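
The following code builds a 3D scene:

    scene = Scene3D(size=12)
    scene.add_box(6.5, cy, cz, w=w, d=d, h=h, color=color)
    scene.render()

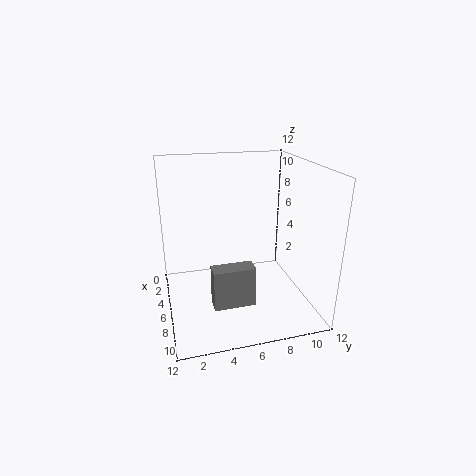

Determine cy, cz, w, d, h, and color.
cy = 3.5; cz = 0.5; w = 1.5; d = 3.5; h = 3.5; color = 'gray'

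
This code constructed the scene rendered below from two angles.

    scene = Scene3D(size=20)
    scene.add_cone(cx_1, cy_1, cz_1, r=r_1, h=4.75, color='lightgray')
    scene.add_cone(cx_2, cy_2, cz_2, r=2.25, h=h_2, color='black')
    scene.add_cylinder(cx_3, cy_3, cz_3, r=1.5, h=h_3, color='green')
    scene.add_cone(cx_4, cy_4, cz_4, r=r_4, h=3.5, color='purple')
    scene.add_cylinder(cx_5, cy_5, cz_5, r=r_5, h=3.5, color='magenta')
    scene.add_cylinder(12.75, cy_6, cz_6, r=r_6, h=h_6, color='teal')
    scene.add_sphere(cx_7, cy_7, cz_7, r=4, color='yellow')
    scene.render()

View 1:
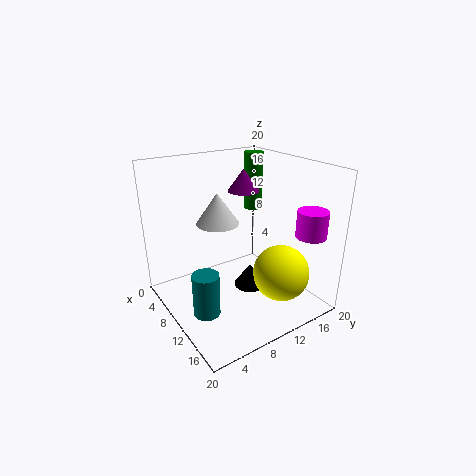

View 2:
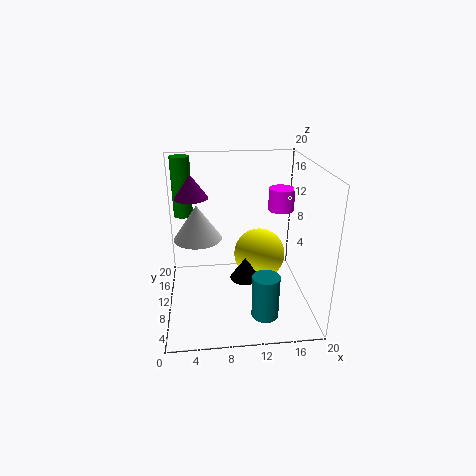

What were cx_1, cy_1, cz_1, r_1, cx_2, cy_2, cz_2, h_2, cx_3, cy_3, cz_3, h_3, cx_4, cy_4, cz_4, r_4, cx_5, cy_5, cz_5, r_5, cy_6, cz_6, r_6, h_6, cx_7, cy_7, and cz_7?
cx_1 = 4.5, cy_1 = 10, cz_1 = 10.25, r_1 = 3.25, cx_2 = 11.25, cy_2 = 11.25, cz_2 = 2.75, h_2 = 3.25, cx_3 = 2.25, cy_3 = 18.25, cz_3 = 10.5, h_3 = 9.25, cx_4 = 3.75, cy_4 = 15.25, cz_4 = 14.25, r_4 = 2.5, cx_5 = 17.5, cy_5 = 16.25, cz_5 = 11.5, r_5 = 2, cy_6 = 3.25, cz_6 = 2, r_6 = 1.75, h_6 = 5.75, cx_7 = 14, cy_7 = 14.75, cz_7 = 4.75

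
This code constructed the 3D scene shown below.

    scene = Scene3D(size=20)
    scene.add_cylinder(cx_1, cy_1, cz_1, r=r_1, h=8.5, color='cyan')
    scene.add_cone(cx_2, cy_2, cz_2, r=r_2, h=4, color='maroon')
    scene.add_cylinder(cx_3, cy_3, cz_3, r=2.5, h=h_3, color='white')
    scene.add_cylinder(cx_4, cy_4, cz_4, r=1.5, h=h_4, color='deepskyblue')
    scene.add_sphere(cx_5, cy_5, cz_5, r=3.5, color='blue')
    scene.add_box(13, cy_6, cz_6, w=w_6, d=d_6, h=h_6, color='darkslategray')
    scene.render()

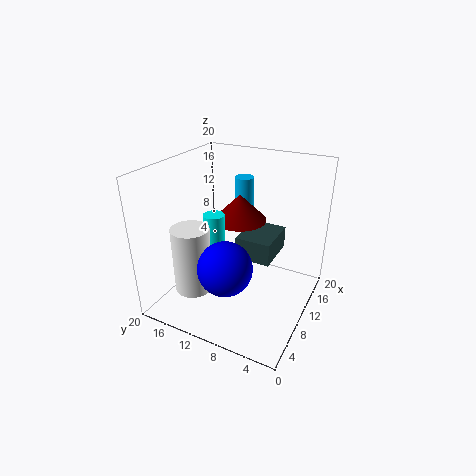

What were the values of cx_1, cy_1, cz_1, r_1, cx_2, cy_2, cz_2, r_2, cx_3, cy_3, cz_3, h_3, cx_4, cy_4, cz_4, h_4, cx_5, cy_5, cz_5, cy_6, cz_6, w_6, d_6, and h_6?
cx_1 = 9.5
cy_1 = 13.5
cz_1 = 4.5
r_1 = 1.5
cx_2 = 14.5
cy_2 = 12
cz_2 = 10.5
r_2 = 4
cx_3 = 4.5
cy_3 = 14
cz_3 = 4
h_3 = 9
cx_4 = 18
cy_4 = 13
cz_4 = 9
h_4 = 7
cx_5 = 4.5
cy_5 = 9
cz_5 = 8.5
cy_6 = 6.5
cz_6 = 4.5
w_6 = 7
d_6 = 5.5
h_6 = 3.5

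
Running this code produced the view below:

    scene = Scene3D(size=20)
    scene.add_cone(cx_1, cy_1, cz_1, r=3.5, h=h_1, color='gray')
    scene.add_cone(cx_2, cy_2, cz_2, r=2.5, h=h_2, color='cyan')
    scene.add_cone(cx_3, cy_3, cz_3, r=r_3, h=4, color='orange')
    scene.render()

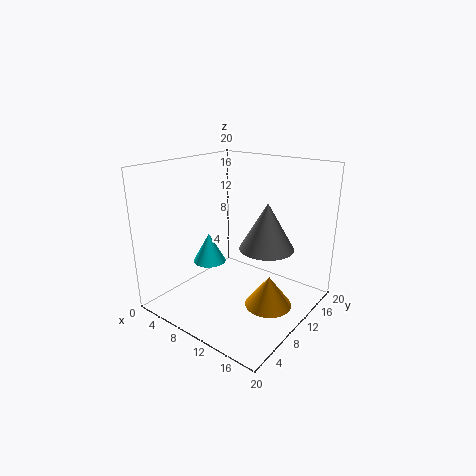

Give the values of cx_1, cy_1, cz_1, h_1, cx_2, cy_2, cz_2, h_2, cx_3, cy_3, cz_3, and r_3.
cx_1 = 15, cy_1 = 9.5, cz_1 = 10, h_1 = 6, cx_2 = 4, cy_2 = 10.5, cz_2 = 4.5, h_2 = 4.5, cx_3 = 16.5, cy_3 = 8, cz_3 = 3, r_3 = 3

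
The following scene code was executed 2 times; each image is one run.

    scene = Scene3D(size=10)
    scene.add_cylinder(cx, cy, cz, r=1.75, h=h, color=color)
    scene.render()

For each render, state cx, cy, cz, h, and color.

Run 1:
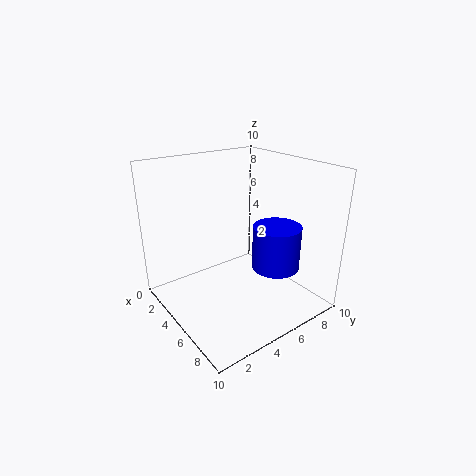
cx = 6; cy = 7.75; cz = 2.25; h = 3.25; color = 'blue'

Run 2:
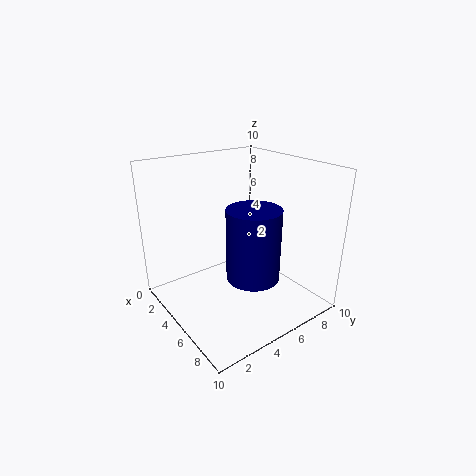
cx = 7; cy = 4.75; cz = 3; h = 4.75; color = 'navy'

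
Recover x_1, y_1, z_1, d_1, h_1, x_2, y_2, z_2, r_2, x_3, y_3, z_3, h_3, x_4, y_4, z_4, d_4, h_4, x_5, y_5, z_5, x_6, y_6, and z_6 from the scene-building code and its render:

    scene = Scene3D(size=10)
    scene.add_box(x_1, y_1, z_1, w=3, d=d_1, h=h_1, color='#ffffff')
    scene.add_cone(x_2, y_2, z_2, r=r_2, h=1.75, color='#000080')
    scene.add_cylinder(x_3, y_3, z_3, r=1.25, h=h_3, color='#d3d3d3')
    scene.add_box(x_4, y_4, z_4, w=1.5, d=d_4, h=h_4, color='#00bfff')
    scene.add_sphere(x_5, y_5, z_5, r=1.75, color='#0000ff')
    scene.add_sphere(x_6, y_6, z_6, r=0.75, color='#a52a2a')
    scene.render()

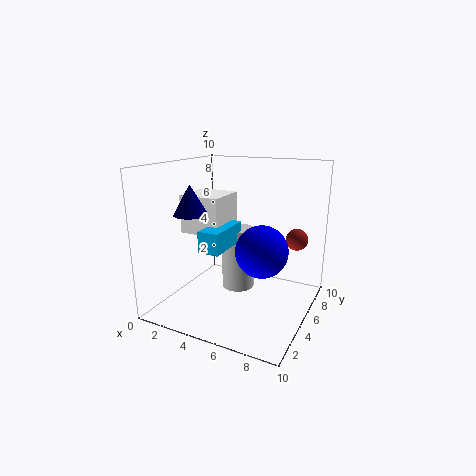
x_1 = 0.75, y_1 = 4.25, z_1 = 5, d_1 = 3, h_1 = 2.75, x_2 = 4, y_2 = 1, z_2 = 7.5, r_2 = 1, x_3 = 4, y_3 = 7, z_3 = 0.25, h_3 = 4.75, x_4 = 3, y_4 = 3, z_4 = 4.25, d_4 = 3.5, h_4 = 1.5, x_5 = 7, y_5 = 4.5, z_5 = 4.5, x_6 = 8.75, y_6 = 6.5, z_6 = 5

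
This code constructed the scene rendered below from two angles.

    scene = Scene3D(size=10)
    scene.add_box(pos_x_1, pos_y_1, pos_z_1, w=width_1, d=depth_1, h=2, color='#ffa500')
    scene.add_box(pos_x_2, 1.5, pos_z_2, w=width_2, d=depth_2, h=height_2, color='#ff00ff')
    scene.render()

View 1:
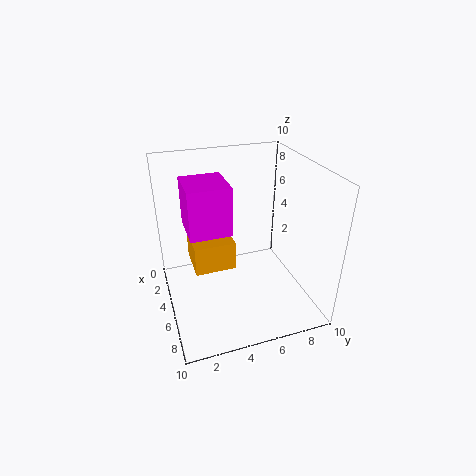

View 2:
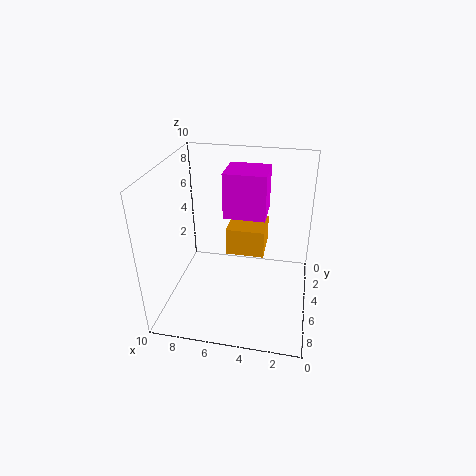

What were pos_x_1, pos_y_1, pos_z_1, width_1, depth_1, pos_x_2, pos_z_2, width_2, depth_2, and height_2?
pos_x_1 = 3.25; pos_y_1 = 1.75; pos_z_1 = 3.25; width_1 = 2.75; depth_1 = 2.75; pos_x_2 = 3.25; pos_z_2 = 6; width_2 = 3; depth_2 = 2.75; height_2 = 3.25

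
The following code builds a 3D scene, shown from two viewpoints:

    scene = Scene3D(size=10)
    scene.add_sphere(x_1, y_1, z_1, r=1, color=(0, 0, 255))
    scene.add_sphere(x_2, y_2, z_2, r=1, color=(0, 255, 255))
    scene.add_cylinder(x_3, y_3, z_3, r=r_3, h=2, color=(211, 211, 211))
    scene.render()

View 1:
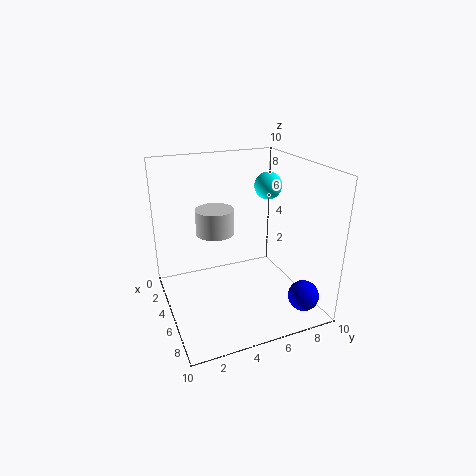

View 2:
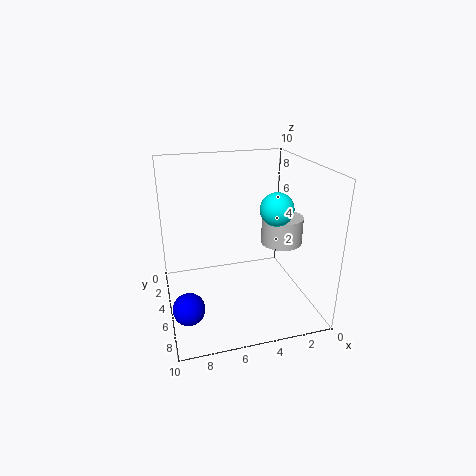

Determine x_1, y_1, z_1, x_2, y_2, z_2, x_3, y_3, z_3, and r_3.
x_1 = 9; y_1 = 8; z_1 = 2; x_2 = 3.5; y_2 = 8; z_2 = 8; x_3 = 1.5; y_3 = 4.5; z_3 = 4; r_3 = 1.5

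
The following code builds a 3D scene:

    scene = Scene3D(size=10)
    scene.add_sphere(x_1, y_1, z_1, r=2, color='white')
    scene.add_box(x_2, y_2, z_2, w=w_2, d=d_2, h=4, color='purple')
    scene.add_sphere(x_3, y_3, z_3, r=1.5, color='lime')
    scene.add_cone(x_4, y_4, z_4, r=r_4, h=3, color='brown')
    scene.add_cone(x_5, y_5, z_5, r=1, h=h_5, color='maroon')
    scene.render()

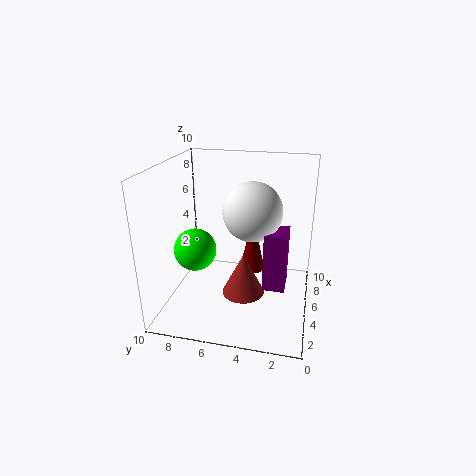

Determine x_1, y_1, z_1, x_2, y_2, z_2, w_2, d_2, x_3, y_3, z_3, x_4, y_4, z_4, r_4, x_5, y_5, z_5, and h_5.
x_1 = 5; y_1 = 4; z_1 = 7; x_2 = 3.5; y_2 = 1.5; z_2 = 2; w_2 = 2; d_2 = 1.5; x_3 = 4.5; y_3 = 8; z_3 = 4; x_4 = 4.5; y_4 = 4.5; z_4 = 1; r_4 = 1.5; x_5 = 8; y_5 = 4.5; z_5 = 1; h_5 = 4.5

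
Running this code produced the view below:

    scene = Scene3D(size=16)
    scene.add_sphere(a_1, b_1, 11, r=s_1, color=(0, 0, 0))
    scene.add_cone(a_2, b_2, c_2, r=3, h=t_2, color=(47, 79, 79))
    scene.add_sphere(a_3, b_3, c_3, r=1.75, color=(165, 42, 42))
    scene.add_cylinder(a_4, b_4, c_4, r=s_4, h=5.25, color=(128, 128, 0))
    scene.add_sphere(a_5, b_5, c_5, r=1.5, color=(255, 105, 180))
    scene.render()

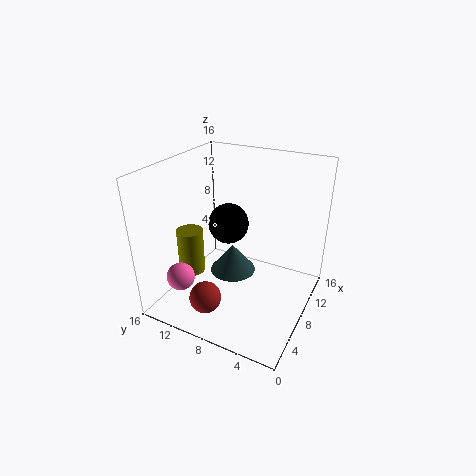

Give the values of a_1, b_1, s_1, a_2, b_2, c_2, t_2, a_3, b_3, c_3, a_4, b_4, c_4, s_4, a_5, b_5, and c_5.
a_1 = 5.5; b_1 = 7.75; s_1 = 2; a_2 = 12.25; b_2 = 11; c_2 = 0.25; t_2 = 3.75; a_3 = 3.5; b_3 = 9.75; c_3 = 2.25; a_4 = 6.25; b_4 = 13.25; c_4 = 3.25; s_4 = 1.5; a_5 = 2.75; b_5 = 12.25; c_5 = 4.75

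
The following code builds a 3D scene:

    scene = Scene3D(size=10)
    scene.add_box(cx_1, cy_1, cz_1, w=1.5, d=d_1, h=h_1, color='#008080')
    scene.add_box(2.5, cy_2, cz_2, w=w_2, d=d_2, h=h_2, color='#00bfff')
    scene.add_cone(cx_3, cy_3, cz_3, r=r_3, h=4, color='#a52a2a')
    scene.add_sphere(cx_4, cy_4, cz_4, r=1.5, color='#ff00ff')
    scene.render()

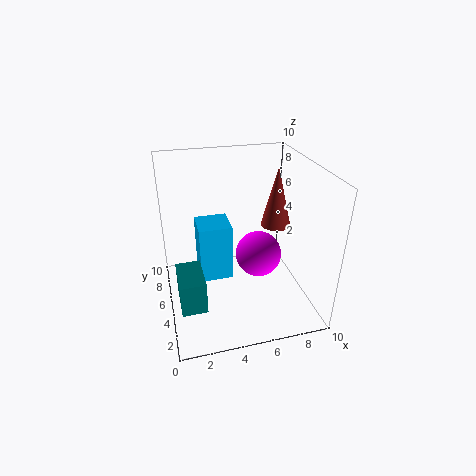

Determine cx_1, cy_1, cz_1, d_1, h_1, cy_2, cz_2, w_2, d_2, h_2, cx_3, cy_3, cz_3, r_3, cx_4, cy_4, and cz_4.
cx_1 = 0.5; cy_1 = 0.5; cz_1 = 3; d_1 = 2.5; h_1 = 2; cy_2 = 6.5; cz_2 = 0.5; w_2 = 2.5; d_2 = 2.5; h_2 = 4.5; cx_3 = 7.5; cy_3 = 4.5; cz_3 = 6; r_3 = 1; cx_4 = 6; cy_4 = 3.5; cz_4 = 4.5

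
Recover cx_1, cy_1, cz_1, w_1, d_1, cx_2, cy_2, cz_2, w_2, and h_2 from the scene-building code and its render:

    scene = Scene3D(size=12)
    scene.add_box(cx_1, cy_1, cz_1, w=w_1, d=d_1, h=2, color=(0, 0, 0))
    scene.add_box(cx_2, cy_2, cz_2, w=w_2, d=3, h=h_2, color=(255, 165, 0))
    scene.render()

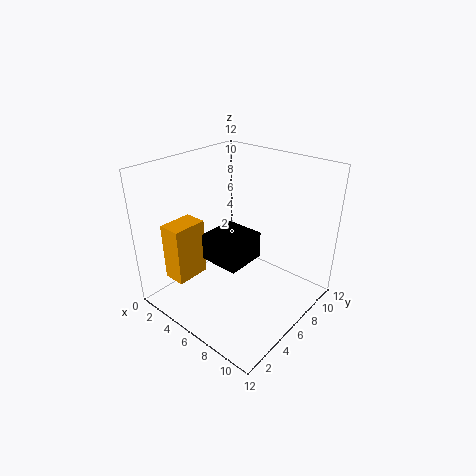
cx_1 = 6, cy_1 = 2, cz_1 = 6, w_1 = 3, d_1 = 3, cx_2 = 1, cy_2 = 2, cz_2 = 2, w_2 = 2, h_2 = 5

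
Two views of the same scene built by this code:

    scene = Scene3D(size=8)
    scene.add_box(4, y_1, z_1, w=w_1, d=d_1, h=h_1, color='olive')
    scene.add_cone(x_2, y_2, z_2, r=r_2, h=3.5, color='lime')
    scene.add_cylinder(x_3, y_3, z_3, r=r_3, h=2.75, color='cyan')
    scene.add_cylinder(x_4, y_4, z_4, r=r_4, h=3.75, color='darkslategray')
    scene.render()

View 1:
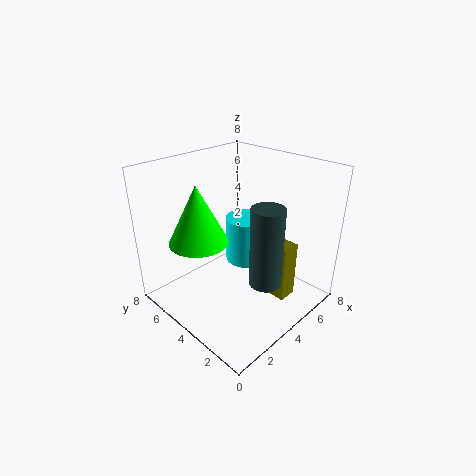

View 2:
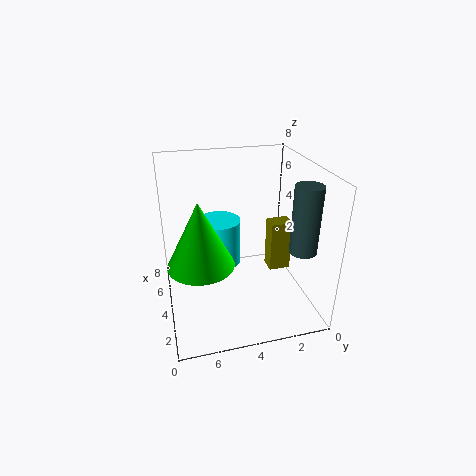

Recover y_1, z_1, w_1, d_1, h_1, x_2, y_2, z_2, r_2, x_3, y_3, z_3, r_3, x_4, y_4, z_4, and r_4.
y_1 = 0.75, z_1 = 1.5, w_1 = 1, d_1 = 1.25, h_1 = 3, x_2 = 3, y_2 = 6.25, z_2 = 3.25, r_2 = 1.75, x_3 = 5.5, y_3 = 4.75, z_3 = 1.75, r_3 = 1.25, x_4 = 2.5, y_4 = 0.75, z_4 = 3.5, r_4 = 0.75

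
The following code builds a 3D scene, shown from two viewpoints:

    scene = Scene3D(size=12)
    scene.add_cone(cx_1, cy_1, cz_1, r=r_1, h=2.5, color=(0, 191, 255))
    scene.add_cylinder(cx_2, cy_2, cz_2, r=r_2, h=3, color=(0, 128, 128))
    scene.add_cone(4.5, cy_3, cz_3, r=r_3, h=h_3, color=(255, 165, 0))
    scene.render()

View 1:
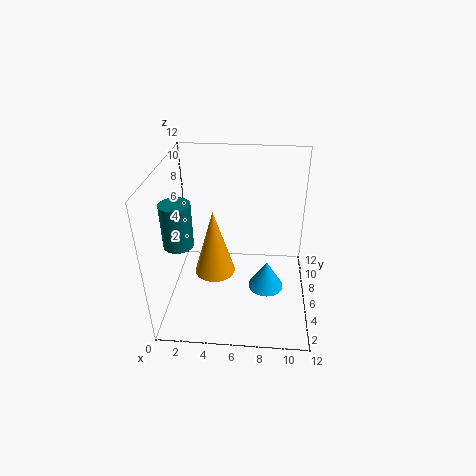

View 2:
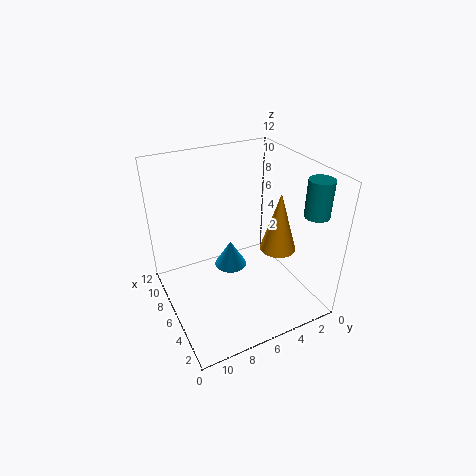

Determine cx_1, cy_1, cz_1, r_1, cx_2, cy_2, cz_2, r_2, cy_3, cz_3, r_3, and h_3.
cx_1 = 8.5; cy_1 = 5.5; cz_1 = 1.5; r_1 = 1.5; cx_2 = 2.5; cy_2 = 1; cz_2 = 8.5; r_2 = 1; cy_3 = 3; cz_3 = 5; r_3 = 1.5; h_3 = 5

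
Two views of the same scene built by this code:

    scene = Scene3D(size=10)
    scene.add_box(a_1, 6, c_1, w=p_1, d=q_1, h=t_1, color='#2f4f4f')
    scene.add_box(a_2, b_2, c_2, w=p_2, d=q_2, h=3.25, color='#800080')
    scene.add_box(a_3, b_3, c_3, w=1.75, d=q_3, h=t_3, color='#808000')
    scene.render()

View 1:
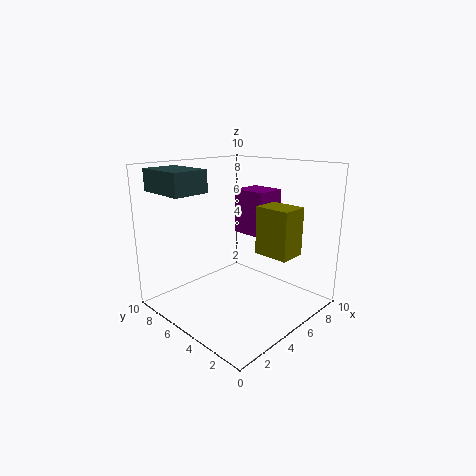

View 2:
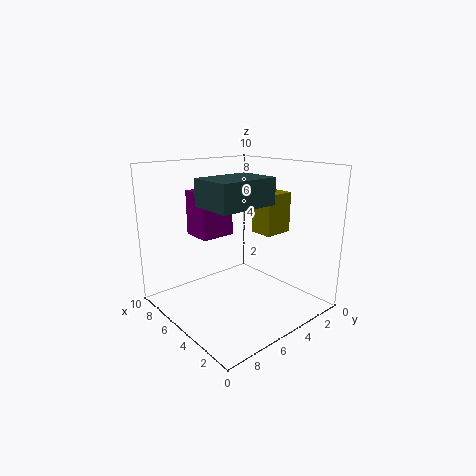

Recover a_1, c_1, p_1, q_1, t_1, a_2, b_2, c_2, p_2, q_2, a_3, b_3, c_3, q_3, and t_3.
a_1 = 0.75
c_1 = 8.25
p_1 = 2.5
q_1 = 3.5
t_1 = 1.5
a_2 = 6.5
b_2 = 4.25
c_2 = 4.75
p_2 = 2.25
q_2 = 2.5
a_3 = 4.25
b_3 = 0.5
c_3 = 4.75
q_3 = 2.25
t_3 = 3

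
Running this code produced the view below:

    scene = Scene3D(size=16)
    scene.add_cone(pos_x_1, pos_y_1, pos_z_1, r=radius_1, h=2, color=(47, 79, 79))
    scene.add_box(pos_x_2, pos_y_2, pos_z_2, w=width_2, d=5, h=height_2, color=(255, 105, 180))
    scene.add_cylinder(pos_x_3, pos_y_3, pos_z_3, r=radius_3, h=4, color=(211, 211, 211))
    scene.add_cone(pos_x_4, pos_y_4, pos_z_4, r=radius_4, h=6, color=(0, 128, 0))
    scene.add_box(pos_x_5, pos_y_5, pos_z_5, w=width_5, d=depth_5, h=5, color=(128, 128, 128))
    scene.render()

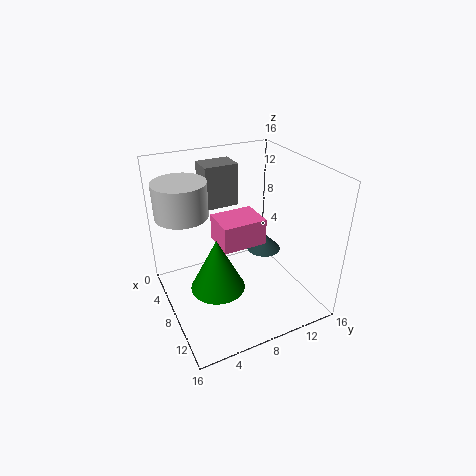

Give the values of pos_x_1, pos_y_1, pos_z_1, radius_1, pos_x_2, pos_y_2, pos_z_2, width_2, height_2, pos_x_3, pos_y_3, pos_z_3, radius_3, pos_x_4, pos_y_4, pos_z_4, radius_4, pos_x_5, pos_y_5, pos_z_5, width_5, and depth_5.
pos_x_1 = 7; pos_y_1 = 12; pos_z_1 = 5; radius_1 = 2; pos_x_2 = 5; pos_y_2 = 6; pos_z_2 = 7; width_2 = 4; height_2 = 3; pos_x_3 = 4; pos_y_3 = 3; pos_z_3 = 10; radius_3 = 3; pos_x_4 = 9; pos_y_4 = 5; pos_z_4 = 3; radius_4 = 3; pos_x_5 = 1; pos_y_5 = 6; pos_z_5 = 10; width_5 = 3; depth_5 = 4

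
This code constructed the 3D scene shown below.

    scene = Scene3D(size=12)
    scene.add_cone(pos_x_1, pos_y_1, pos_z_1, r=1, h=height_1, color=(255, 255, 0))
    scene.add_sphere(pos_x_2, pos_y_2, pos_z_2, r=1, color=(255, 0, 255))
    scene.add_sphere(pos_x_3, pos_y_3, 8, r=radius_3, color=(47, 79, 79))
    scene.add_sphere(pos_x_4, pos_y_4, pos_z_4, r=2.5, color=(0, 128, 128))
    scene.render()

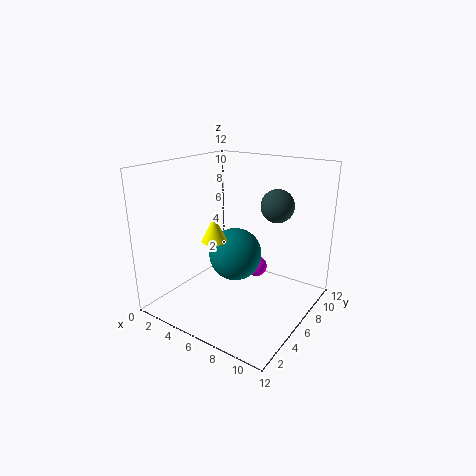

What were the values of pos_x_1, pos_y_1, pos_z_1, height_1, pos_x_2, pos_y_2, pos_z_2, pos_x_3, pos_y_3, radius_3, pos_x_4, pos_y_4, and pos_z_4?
pos_x_1 = 5.5, pos_y_1 = 3.5, pos_z_1 = 6.5, height_1 = 2, pos_x_2 = 5.5, pos_y_2 = 10, pos_z_2 = 1.5, pos_x_3 = 7.5, pos_y_3 = 10, radius_3 = 1.5, pos_x_4 = 4, pos_y_4 = 8.5, pos_z_4 = 3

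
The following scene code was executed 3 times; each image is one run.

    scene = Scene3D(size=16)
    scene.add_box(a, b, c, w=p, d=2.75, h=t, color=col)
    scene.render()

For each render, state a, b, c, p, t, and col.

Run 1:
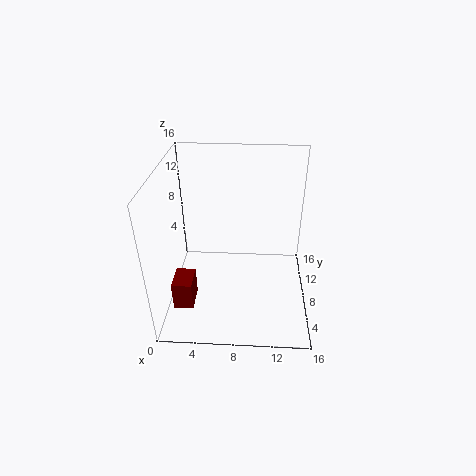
a = 1.75
b = 1.75
c = 3.25
p = 2
t = 3
col = 'maroon'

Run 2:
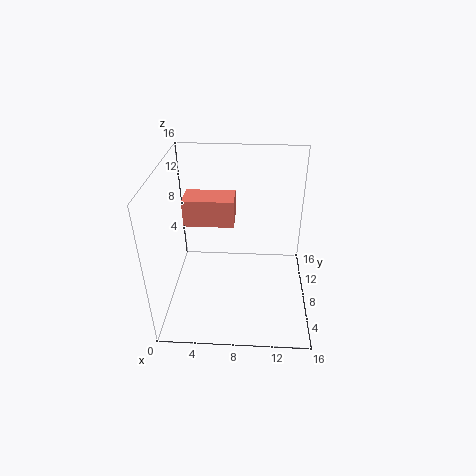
a = 2.75
b = 5.25
c = 11
p = 5
t = 2.75
col = 'salmon'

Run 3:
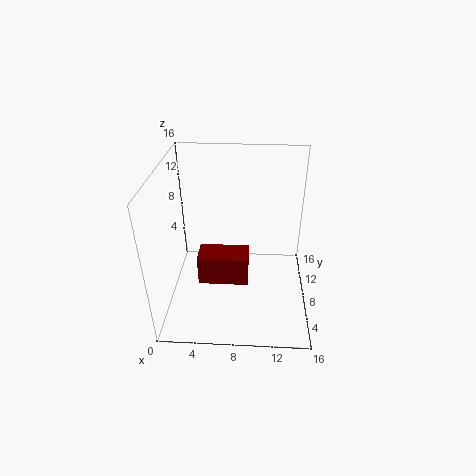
a = 4
b = 4.25
c = 4.5
p = 5.25
t = 3.25
col = 'maroon'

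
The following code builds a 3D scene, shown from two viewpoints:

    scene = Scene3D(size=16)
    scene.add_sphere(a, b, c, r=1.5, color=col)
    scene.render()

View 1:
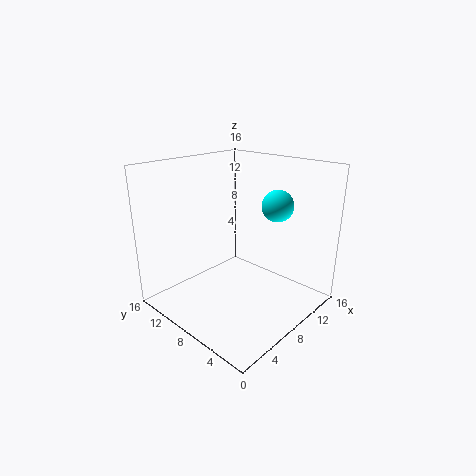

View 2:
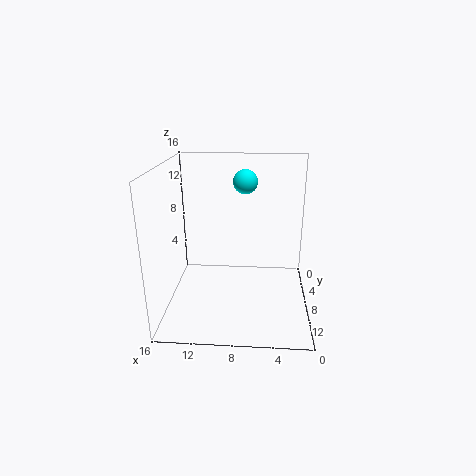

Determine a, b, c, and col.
a = 7.5, b = 2.5, c = 13, col = 'cyan'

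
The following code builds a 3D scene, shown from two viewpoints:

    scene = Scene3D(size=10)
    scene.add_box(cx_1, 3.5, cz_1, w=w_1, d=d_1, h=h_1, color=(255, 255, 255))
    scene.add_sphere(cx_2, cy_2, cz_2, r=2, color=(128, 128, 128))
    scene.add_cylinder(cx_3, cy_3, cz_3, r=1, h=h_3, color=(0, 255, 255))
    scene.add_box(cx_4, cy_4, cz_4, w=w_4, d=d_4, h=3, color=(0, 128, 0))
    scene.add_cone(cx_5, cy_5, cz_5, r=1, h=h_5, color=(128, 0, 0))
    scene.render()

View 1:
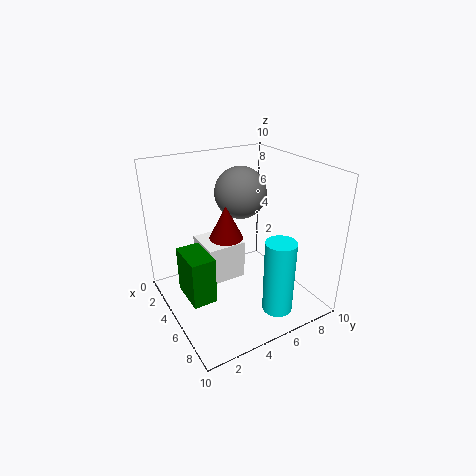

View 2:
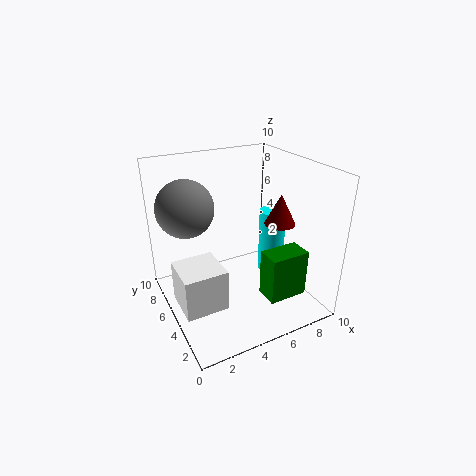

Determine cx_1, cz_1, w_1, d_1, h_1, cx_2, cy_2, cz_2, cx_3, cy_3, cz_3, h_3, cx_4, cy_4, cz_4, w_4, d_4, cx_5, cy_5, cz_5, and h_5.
cx_1 = 0.5
cz_1 = 0.5
w_1 = 3
d_1 = 3
h_1 = 3
cx_2 = 2
cy_2 = 7
cz_2 = 7
cx_3 = 8.5
cy_3 = 6
cz_3 = 1
h_3 = 5
cx_4 = 5
cy_4 = 0.5
cz_4 = 2.5
w_4 = 2.5
d_4 = 1.5
cx_5 = 7
cy_5 = 3
cz_5 = 6.5
h_5 = 2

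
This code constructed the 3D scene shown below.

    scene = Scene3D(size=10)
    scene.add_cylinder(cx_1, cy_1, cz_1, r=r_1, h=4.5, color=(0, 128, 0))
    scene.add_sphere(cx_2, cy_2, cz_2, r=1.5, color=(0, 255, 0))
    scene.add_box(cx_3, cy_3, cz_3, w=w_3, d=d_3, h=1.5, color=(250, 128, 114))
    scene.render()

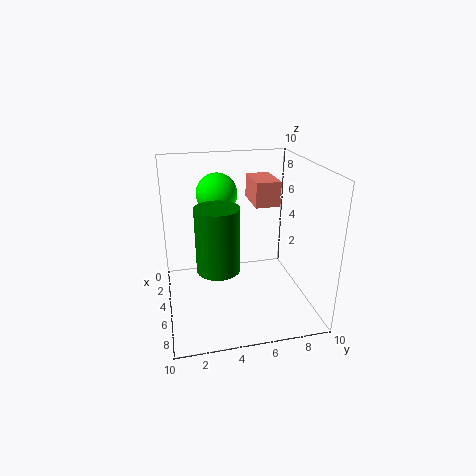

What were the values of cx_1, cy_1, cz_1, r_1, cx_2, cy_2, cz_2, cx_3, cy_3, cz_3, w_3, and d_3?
cx_1 = 5.5, cy_1 = 3.5, cz_1 = 3, r_1 = 1.5, cx_2 = 2.5, cy_2 = 4, cz_2 = 7.5, cx_3 = 5, cy_3 = 5.5, cz_3 = 8, w_3 = 2.5, d_3 = 1.5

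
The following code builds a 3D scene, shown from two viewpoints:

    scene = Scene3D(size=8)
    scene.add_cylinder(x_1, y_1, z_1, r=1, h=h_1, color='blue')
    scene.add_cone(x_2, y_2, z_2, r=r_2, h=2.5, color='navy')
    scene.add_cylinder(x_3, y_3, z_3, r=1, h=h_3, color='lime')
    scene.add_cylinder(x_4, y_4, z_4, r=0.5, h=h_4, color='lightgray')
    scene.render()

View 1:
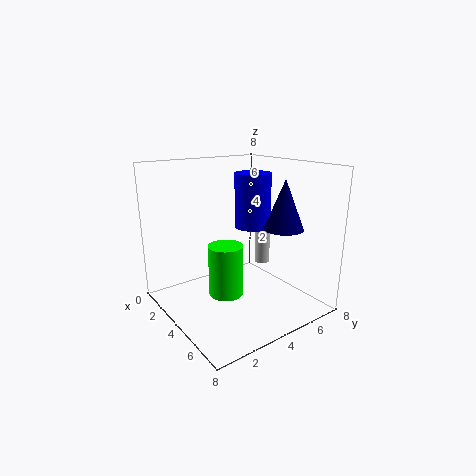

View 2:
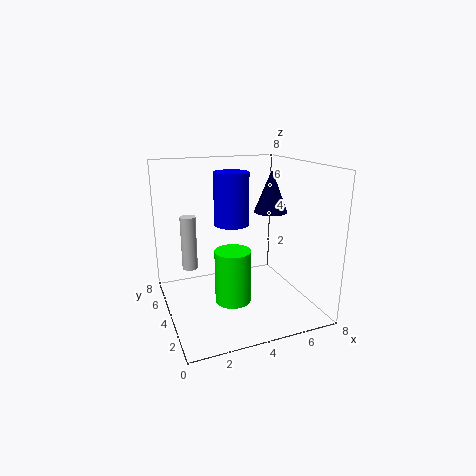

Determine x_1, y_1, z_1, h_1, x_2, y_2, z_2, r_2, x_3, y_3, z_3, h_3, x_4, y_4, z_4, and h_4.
x_1 = 4; y_1 = 5; z_1 = 4.5; h_1 = 3; x_2 = 6.5; y_2 = 5; z_2 = 5; r_2 = 1; x_3 = 3.5; y_3 = 3.5; z_3 = 0.5; h_3 = 3; x_4 = 2; y_4 = 7.5; z_4 = 1; h_4 = 3.5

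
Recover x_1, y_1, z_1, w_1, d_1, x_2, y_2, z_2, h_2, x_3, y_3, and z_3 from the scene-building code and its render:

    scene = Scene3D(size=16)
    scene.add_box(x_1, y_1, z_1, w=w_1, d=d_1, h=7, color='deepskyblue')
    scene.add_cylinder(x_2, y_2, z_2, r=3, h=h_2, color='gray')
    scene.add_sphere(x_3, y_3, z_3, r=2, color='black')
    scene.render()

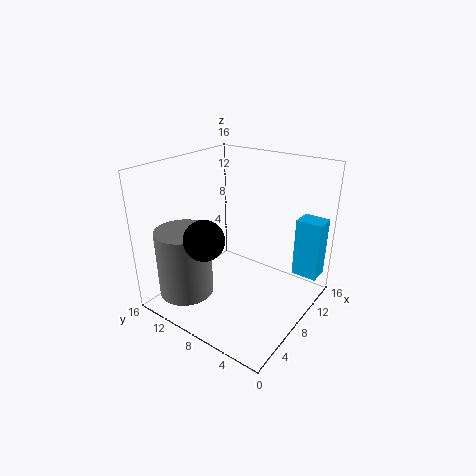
x_1 = 13; y_1 = 0.5; z_1 = 2.5; w_1 = 2.5; d_1 = 3; x_2 = 3.5; y_2 = 12; z_2 = 2; h_2 = 7.5; x_3 = 2.5; y_3 = 8; z_3 = 10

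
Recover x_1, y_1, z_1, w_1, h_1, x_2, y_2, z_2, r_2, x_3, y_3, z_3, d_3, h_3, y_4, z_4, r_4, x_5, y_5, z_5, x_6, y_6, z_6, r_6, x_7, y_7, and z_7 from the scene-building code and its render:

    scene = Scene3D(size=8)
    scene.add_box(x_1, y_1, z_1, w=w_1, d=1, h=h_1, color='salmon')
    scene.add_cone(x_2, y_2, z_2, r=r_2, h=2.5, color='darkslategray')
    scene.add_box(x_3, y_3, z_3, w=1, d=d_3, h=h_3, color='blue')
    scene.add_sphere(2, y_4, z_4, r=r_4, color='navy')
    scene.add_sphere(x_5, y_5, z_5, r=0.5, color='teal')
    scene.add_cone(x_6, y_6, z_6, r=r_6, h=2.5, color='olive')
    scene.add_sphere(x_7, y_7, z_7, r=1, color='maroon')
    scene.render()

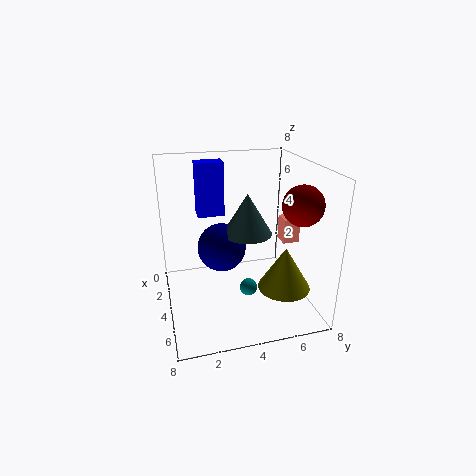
x_1 = 2.5; y_1 = 7; z_1 = 3; w_1 = 1; h_1 = 1.5; x_2 = 2.5; y_2 = 5; z_2 = 3.5; r_2 = 1.5; x_3 = 2; y_3 = 2; z_3 = 5; d_3 = 1.5; h_3 = 3; y_4 = 3.5; z_4 = 2.5; r_4 = 1.5; x_5 = 4.5; y_5 = 4.5; z_5 = 1; x_6 = 5; y_6 = 6.5; z_6 = 1; r_6 = 1.5; x_7 = 6.5; y_7 = 6.5; z_7 = 6.5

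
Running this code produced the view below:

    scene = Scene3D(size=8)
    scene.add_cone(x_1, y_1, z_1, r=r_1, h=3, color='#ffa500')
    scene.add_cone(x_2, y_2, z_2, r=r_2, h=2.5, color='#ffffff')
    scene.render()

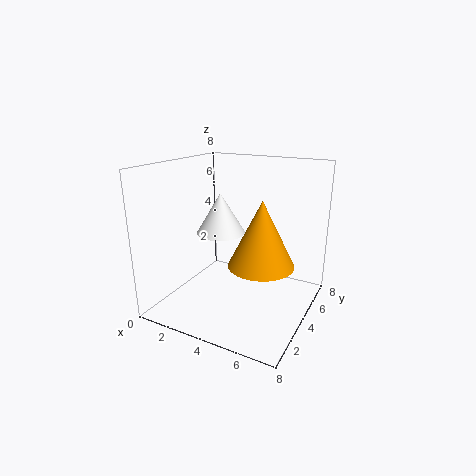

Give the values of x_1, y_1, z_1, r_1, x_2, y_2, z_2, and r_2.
x_1 = 6.5
y_1 = 1.5
z_1 = 4
r_1 = 1.5
x_2 = 2
y_2 = 5.5
z_2 = 3.5
r_2 = 1.5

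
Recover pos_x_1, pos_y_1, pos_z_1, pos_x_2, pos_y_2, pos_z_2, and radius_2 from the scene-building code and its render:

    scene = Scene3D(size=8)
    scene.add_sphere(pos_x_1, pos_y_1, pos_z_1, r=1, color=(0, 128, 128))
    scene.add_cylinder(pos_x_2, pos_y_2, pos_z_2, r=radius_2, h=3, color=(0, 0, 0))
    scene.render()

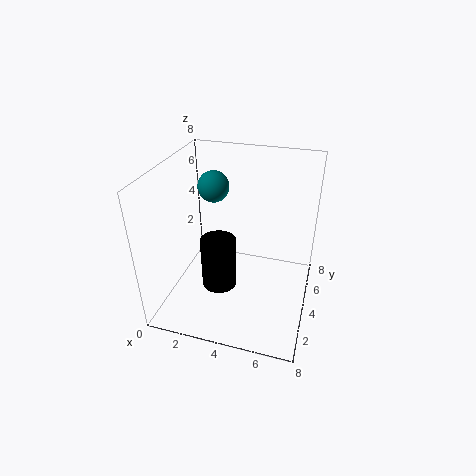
pos_x_1 = 1.5, pos_y_1 = 7, pos_z_1 = 5.5, pos_x_2 = 3, pos_y_2 = 3.5, pos_z_2 = 1, radius_2 = 1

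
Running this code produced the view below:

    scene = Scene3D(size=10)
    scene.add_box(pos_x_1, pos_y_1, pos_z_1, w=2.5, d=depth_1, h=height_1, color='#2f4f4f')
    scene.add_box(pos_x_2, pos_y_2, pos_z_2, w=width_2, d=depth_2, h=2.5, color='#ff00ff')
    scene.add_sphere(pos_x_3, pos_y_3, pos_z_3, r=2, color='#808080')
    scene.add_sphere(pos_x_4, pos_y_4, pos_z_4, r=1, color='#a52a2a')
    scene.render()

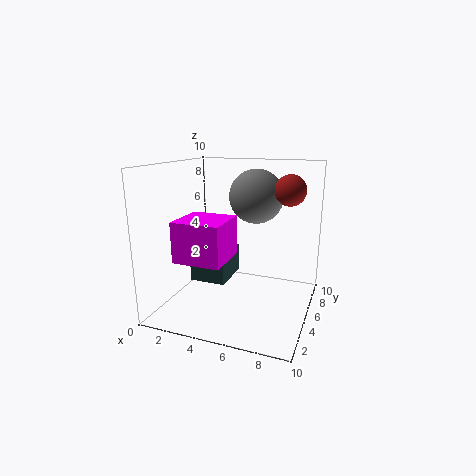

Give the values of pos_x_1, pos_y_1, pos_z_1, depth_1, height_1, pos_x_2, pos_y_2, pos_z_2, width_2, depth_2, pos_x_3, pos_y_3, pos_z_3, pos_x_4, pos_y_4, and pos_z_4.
pos_x_1 = 2, pos_y_1 = 3.5, pos_z_1 = 2, depth_1 = 3, height_1 = 2, pos_x_2 = 2.5, pos_y_2 = 0.5, pos_z_2 = 4.5, width_2 = 3, depth_2 = 3, pos_x_3 = 5.5, pos_y_3 = 7.5, pos_z_3 = 7.5, pos_x_4 = 8.5, pos_y_4 = 5, pos_z_4 = 8.5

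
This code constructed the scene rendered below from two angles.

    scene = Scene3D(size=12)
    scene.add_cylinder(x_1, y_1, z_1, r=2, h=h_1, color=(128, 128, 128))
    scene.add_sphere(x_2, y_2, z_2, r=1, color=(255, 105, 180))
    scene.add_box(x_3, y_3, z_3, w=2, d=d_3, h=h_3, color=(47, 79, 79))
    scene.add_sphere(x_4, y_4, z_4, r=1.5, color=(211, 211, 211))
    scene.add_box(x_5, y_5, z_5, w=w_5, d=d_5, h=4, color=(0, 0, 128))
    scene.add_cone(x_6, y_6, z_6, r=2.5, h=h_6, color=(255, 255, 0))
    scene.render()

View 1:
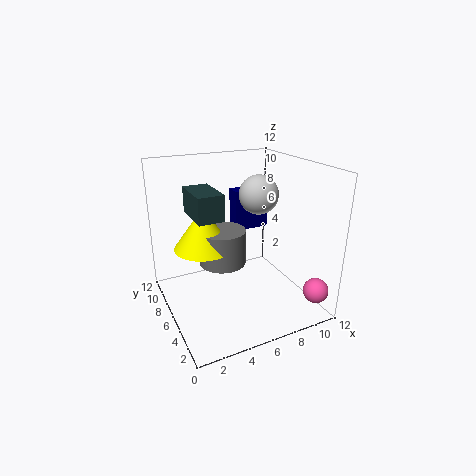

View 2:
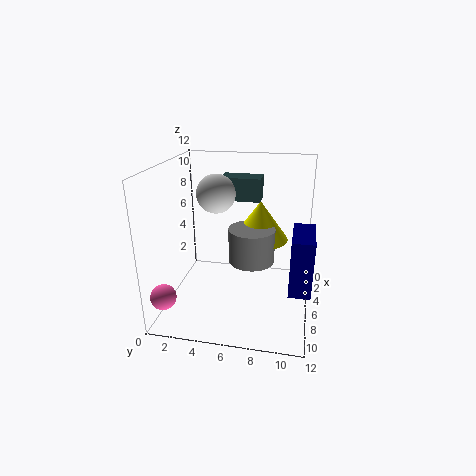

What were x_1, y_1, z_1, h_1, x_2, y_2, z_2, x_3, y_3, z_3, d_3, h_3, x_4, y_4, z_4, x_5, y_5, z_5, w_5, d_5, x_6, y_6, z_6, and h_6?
x_1 = 5; y_1 = 7; z_1 = 3.5; h_1 = 3; x_2 = 10.5; y_2 = 1; z_2 = 2.5; x_3 = 2; y_3 = 4; z_3 = 8.5; d_3 = 3.5; h_3 = 2; x_4 = 7; y_4 = 4.5; z_4 = 10; x_5 = 8; y_5 = 10.5; z_5 = 4.5; w_5 = 3.5; d_5 = 1.5; x_6 = 3.5; y_6 = 7.5; z_6 = 5; h_6 = 3.5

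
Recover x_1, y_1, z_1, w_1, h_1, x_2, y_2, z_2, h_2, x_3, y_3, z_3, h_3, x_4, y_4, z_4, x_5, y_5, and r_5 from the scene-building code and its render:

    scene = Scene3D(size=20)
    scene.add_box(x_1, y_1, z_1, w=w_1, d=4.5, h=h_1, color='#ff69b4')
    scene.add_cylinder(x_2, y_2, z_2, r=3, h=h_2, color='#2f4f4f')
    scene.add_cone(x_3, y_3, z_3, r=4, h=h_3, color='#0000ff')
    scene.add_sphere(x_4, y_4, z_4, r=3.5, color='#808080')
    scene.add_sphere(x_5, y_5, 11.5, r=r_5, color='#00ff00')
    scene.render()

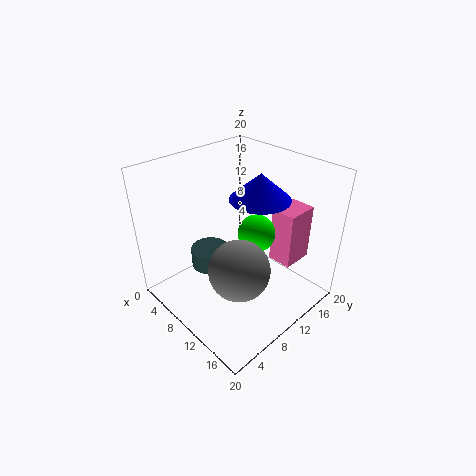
x_1 = 12.5
y_1 = 14
z_1 = 6
w_1 = 3.5
h_1 = 8
x_2 = 3.5
y_2 = 10
z_2 = 2
h_2 = 3
x_3 = 12
y_3 = 12
z_3 = 16
h_3 = 3.5
x_4 = 16.5
y_4 = 4
z_4 = 11.5
x_5 = 12.5
y_5 = 11
r_5 = 2.5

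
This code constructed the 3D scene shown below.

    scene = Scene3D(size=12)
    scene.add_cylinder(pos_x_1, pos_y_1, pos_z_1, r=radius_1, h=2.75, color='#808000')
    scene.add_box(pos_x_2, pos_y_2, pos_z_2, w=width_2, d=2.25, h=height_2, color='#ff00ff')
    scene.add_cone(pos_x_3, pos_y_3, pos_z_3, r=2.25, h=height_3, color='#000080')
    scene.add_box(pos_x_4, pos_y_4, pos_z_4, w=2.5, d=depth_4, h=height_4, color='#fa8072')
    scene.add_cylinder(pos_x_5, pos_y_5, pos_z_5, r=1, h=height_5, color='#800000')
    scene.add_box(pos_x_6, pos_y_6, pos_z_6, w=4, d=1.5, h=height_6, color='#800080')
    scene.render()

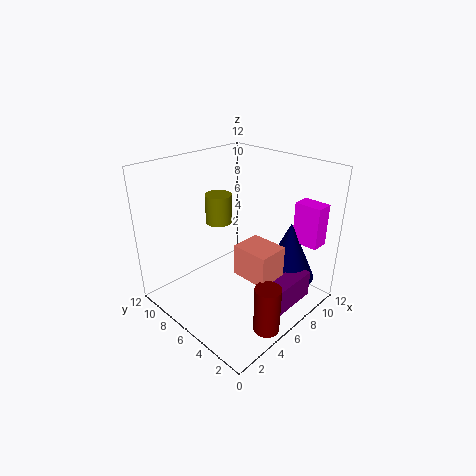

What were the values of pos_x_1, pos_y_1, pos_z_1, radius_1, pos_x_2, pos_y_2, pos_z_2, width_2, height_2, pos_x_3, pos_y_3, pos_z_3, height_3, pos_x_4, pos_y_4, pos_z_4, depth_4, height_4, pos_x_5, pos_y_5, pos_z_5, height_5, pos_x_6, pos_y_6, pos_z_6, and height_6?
pos_x_1 = 7.75; pos_y_1 = 10.25; pos_z_1 = 5.5; radius_1 = 1.25; pos_x_2 = 9.5; pos_y_2 = 0.75; pos_z_2 = 5.5; width_2 = 1.5; height_2 = 3.5; pos_x_3 = 9.25; pos_y_3 = 3; pos_z_3 = 2.25; height_3 = 5; pos_x_4 = 4.25; pos_y_4 = 1.75; pos_z_4 = 4; depth_4 = 3; height_4 = 2.5; pos_x_5 = 4; pos_y_5 = 1; pos_z_5 = 0.75; height_5 = 3.75; pos_x_6 = 5.25; pos_y_6 = 0.75; pos_z_6 = 1.25; height_6 = 2.25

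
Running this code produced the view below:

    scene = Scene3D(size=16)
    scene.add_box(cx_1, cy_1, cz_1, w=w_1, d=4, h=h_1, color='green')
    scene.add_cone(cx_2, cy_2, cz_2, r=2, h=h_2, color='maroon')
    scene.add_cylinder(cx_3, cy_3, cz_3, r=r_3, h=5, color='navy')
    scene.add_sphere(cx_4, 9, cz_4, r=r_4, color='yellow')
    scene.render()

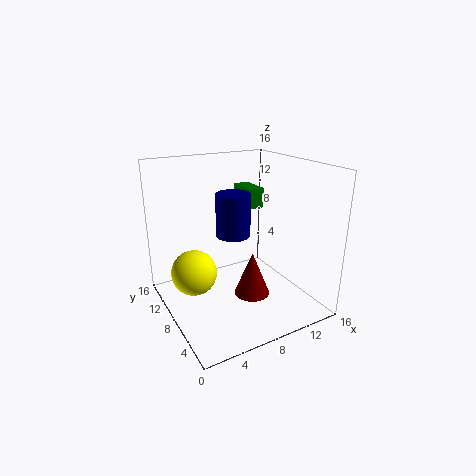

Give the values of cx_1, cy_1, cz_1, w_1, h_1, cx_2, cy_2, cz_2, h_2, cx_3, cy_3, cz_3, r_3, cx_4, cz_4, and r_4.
cx_1 = 12, cy_1 = 12, cz_1 = 9.5, w_1 = 2, h_1 = 2.5, cx_2 = 9, cy_2 = 6.5, cz_2 = 1.5, h_2 = 5, cx_3 = 8.5, cy_3 = 10, cz_3 = 7.5, r_3 = 2, cx_4 = 3, cz_4 = 4.5, r_4 = 2.5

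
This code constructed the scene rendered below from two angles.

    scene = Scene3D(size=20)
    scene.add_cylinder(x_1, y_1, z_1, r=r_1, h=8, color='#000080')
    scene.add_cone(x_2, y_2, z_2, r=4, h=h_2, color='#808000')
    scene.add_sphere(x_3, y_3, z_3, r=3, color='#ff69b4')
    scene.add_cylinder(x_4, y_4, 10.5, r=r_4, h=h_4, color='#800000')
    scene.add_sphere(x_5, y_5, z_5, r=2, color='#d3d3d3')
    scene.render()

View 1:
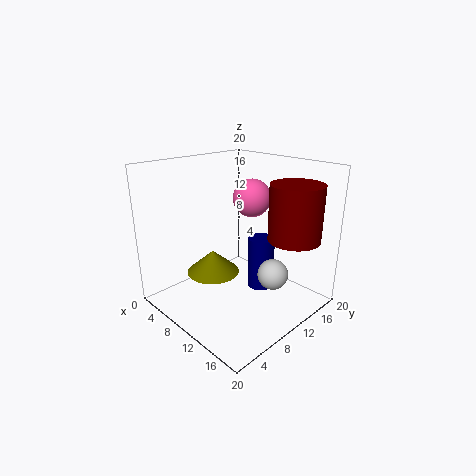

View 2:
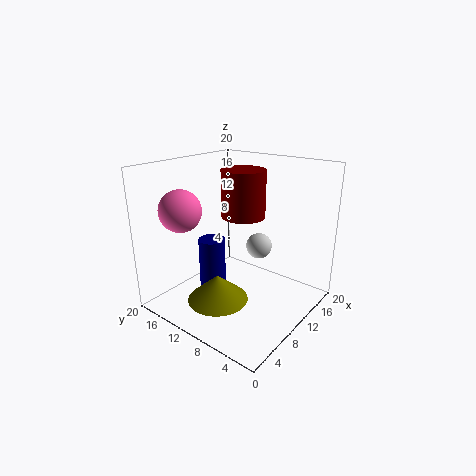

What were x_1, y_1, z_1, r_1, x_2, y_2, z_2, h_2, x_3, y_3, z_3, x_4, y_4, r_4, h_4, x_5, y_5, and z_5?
x_1 = 10
y_1 = 15
z_1 = 0.5
r_1 = 2
x_2 = 5
y_2 = 9.5
z_2 = 3
h_2 = 3.5
x_3 = 6
y_3 = 17
z_3 = 13.5
x_4 = 16.5
y_4 = 14
r_4 = 3.5
h_4 = 7.5
x_5 = 16
y_5 = 10.5
z_5 = 6.5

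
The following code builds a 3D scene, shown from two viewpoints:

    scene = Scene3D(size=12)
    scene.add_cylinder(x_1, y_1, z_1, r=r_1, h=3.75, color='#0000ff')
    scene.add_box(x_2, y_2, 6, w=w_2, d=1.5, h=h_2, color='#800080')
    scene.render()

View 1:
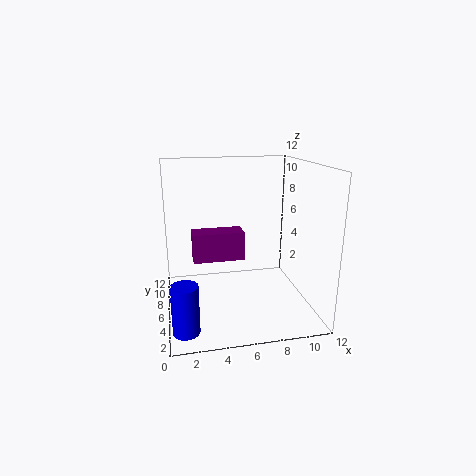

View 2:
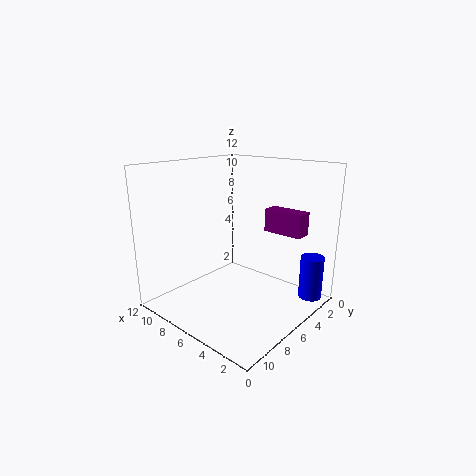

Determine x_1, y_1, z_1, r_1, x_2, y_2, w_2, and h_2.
x_1 = 1.25
y_1 = 1.75
z_1 = 0.5
r_1 = 1
x_2 = 2
y_2 = 1.5
w_2 = 3.5
h_2 = 2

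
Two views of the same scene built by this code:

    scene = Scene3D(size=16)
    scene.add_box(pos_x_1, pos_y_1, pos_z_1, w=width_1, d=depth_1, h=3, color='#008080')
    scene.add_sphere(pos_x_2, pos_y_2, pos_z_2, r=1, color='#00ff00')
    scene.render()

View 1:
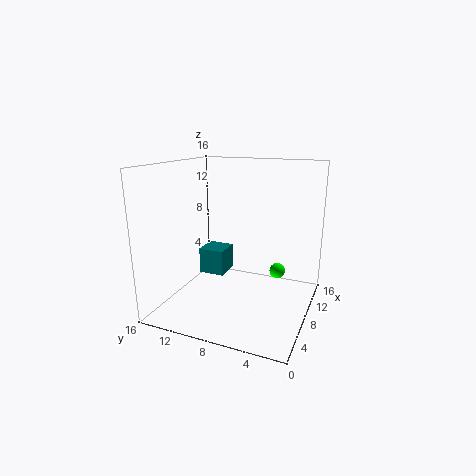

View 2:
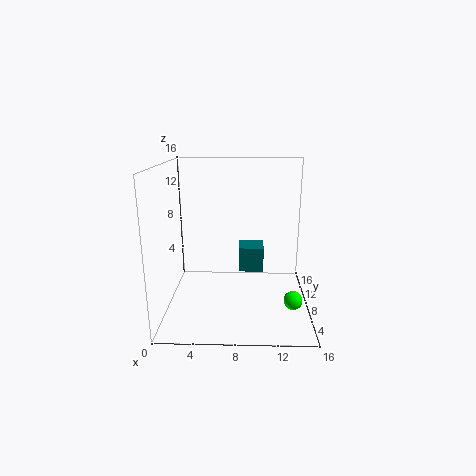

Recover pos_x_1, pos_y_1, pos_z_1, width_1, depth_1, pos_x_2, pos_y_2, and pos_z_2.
pos_x_1 = 8
pos_y_1 = 10
pos_z_1 = 3
width_1 = 3
depth_1 = 3
pos_x_2 = 14
pos_y_2 = 5
pos_z_2 = 2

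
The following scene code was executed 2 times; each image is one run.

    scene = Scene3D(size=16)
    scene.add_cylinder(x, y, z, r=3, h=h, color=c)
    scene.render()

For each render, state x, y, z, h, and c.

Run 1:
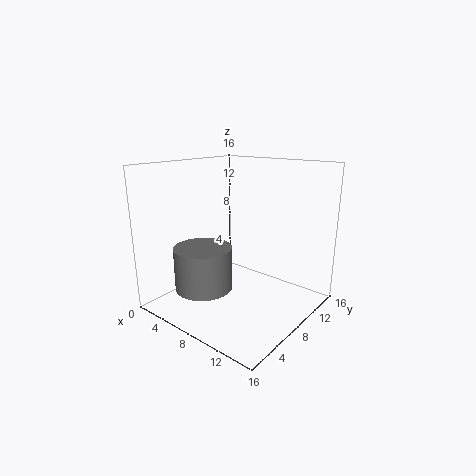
x = 7, y = 3.5, z = 3.5, h = 4.5, c = 'gray'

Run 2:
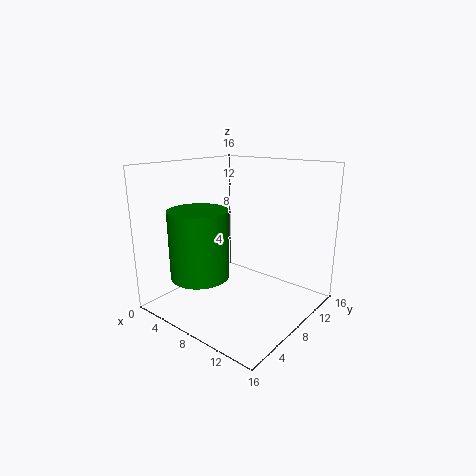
x = 7, y = 3, z = 5, h = 7, c = 'green'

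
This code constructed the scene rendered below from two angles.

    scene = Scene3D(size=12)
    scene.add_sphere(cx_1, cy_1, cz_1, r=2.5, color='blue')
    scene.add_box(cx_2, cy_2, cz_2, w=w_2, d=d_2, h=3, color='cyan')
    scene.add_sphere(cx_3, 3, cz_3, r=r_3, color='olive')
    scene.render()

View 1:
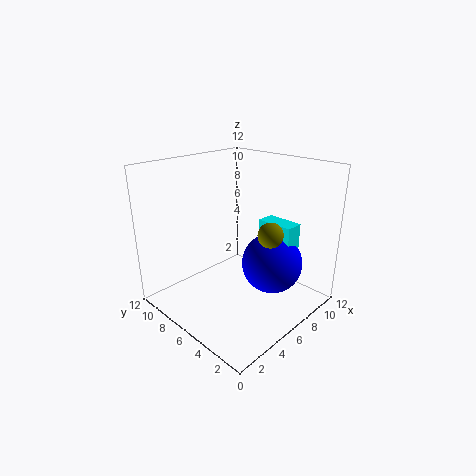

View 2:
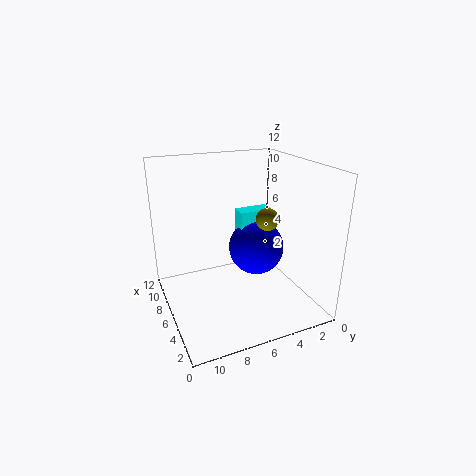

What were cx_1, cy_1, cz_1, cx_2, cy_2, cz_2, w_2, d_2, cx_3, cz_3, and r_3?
cx_1 = 7.5
cy_1 = 3.5
cz_1 = 4
cx_2 = 7.5
cy_2 = 2
cz_2 = 4.5
w_2 = 1.5
d_2 = 3
cx_3 = 6.5
cz_3 = 7
r_3 = 1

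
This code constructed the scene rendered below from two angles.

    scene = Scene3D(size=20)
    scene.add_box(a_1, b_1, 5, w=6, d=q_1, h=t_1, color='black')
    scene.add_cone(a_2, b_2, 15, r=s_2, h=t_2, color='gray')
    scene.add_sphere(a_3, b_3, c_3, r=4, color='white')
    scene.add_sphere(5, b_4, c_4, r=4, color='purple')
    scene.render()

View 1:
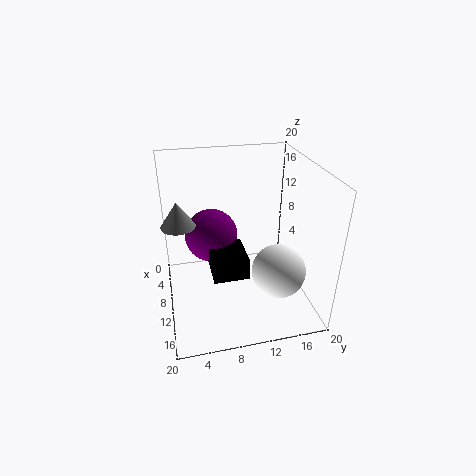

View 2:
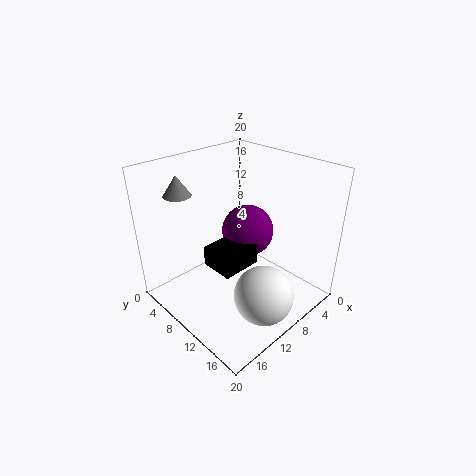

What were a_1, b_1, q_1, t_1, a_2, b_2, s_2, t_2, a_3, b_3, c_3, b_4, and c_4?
a_1 = 7
b_1 = 6
q_1 = 5
t_1 = 3
a_2 = 14
b_2 = 2
s_2 = 2
t_2 = 3
a_3 = 11
b_3 = 16
c_3 = 4
b_4 = 7
c_4 = 8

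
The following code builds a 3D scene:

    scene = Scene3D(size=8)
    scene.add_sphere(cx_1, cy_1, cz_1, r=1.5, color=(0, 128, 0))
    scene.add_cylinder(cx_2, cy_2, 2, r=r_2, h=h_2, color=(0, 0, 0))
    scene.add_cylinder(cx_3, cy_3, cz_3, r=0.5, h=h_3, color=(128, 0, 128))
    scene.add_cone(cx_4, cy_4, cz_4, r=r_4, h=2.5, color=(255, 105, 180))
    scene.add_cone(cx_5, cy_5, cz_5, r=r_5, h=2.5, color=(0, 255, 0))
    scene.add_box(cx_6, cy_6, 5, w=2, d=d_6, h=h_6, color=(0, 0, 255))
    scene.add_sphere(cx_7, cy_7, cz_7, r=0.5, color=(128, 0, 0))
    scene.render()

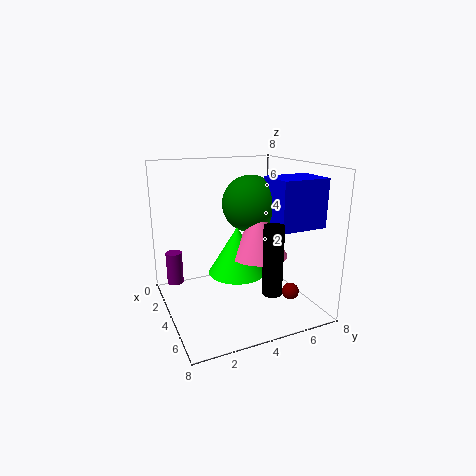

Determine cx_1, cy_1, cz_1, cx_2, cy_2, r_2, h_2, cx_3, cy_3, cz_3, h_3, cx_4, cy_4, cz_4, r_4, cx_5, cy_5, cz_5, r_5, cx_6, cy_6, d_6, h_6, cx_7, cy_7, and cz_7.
cx_1 = 4.5, cy_1 = 4.5, cz_1 = 6, cx_2 = 7, cy_2 = 4.5, r_2 = 0.5, h_2 = 3.5, cx_3 = 1, cy_3 = 1, cz_3 = 0.5, h_3 = 2, cx_4 = 5.5, cy_4 = 4.5, cz_4 = 3.5, r_4 = 1.5, cx_5 = 5, cy_5 = 3.5, cz_5 = 2.5, r_5 = 1.5, cx_6 = 5, cy_6 = 5, d_6 = 2.5, h_6 = 2.5, cx_7 = 5, cy_7 = 7, cz_7 = 0.5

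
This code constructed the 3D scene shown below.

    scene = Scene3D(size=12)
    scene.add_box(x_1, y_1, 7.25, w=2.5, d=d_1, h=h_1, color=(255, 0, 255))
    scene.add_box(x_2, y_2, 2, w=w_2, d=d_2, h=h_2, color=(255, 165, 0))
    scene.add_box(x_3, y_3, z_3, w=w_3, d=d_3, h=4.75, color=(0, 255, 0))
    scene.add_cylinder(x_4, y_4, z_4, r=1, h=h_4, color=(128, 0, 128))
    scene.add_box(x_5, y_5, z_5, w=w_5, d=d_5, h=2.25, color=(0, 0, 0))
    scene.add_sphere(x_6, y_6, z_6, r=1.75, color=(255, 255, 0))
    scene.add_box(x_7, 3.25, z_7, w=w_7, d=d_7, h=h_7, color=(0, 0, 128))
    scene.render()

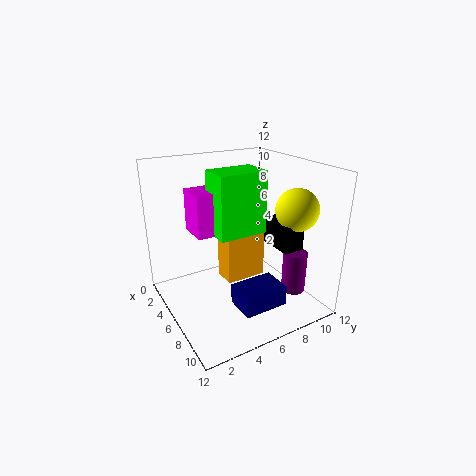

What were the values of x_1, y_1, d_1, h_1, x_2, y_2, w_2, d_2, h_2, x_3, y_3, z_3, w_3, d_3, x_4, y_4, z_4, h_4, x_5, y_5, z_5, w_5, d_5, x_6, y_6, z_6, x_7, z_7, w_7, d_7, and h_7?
x_1 = 4.75
y_1 = 2
d_1 = 2
h_1 = 3.25
x_2 = 4.25
y_2 = 5
w_2 = 2
d_2 = 3.5
h_2 = 4.5
x_3 = 6
y_3 = 3.25
z_3 = 7.25
w_3 = 2.5
d_3 = 3.75
x_4 = 9
y_4 = 9.75
z_4 = 1.5
h_4 = 3.5
x_5 = 6.25
y_5 = 8.5
z_5 = 5.25
w_5 = 3
d_5 = 1.75
x_6 = 8.5
y_6 = 10
z_6 = 8.5
x_7 = 9.75
z_7 = 3
w_7 = 2.25
d_7 = 3.25
h_7 = 1.5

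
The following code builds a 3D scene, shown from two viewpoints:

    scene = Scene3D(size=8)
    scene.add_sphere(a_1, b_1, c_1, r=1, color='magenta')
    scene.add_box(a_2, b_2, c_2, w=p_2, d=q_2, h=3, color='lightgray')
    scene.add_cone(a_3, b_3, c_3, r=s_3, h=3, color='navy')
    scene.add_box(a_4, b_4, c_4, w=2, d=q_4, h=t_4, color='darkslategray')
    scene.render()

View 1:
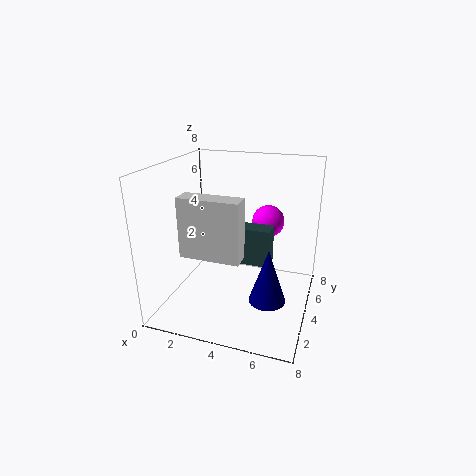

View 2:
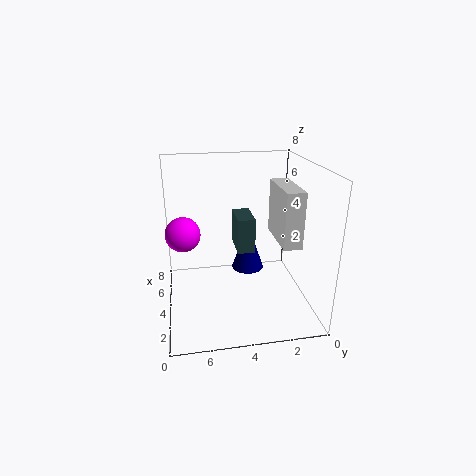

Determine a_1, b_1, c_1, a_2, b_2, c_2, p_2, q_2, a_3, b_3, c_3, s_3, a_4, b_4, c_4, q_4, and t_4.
a_1 = 5, b_1 = 7, c_1 = 4, a_2 = 2, b_2 = 1, c_2 = 4, p_2 = 3, q_2 = 1, a_3 = 6, b_3 = 3, c_3 = 1, s_3 = 1, a_4 = 4, b_4 = 3, c_4 = 3, q_4 = 1, t_4 = 2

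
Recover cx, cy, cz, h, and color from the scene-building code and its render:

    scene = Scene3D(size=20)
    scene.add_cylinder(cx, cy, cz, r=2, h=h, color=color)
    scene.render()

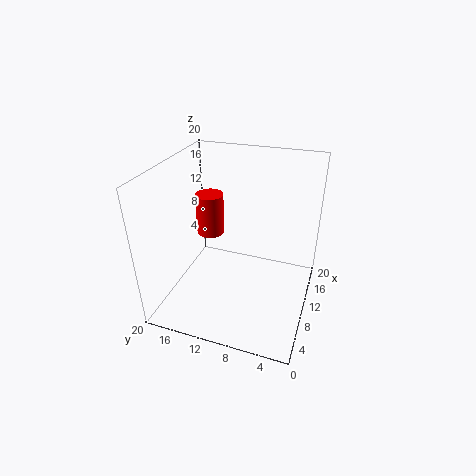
cx = 12; cy = 15; cz = 9; h = 6; color = 'red'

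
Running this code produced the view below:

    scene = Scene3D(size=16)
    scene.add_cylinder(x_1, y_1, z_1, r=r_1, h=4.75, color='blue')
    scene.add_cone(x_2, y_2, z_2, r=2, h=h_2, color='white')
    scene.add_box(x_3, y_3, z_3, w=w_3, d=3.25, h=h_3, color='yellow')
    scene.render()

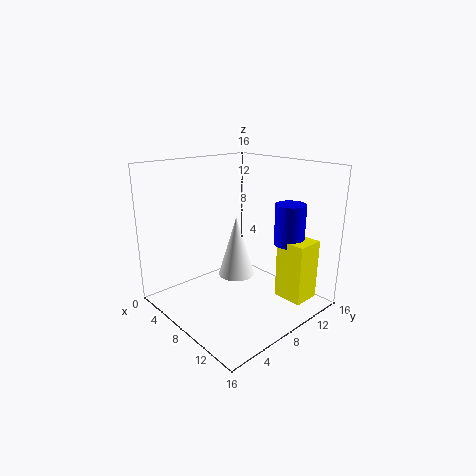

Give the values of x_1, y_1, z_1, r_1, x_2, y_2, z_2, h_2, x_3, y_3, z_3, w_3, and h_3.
x_1 = 11, y_1 = 13.25, z_1 = 6.75, r_1 = 1.75, x_2 = 8, y_2 = 7.75, z_2 = 3.75, h_2 = 6.75, x_3 = 10.5, y_3 = 11.75, z_3 = 0.5, w_3 = 3.5, h_3 = 7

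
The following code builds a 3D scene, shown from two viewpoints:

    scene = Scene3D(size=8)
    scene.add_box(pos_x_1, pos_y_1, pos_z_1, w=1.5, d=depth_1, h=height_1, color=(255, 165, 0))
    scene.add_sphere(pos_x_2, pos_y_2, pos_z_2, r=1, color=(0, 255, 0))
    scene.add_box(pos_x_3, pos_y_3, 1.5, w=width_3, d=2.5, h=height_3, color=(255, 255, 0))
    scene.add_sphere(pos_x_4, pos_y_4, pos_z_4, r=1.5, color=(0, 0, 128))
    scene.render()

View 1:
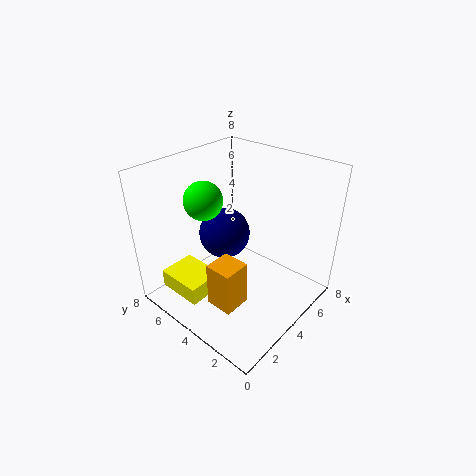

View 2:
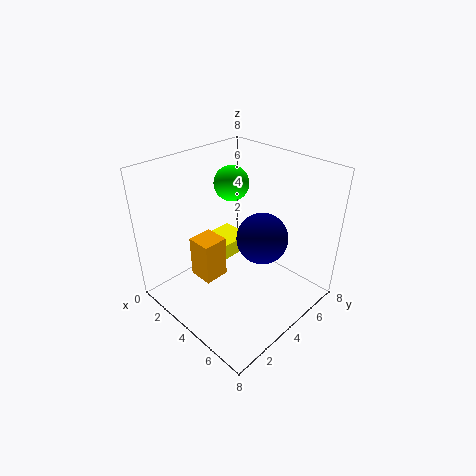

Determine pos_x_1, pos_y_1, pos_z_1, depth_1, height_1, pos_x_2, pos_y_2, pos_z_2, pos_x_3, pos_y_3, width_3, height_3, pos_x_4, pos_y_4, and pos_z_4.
pos_x_1 = 1.5, pos_y_1 = 2.5, pos_z_1 = 1, depth_1 = 1.5, height_1 = 2.5, pos_x_2 = 2.5, pos_y_2 = 5, pos_z_2 = 6.5, pos_x_3 = 0.5, pos_y_3 = 4, width_3 = 2, height_3 = 1, pos_x_4 = 4.5, pos_y_4 = 5.5, pos_z_4 = 3.5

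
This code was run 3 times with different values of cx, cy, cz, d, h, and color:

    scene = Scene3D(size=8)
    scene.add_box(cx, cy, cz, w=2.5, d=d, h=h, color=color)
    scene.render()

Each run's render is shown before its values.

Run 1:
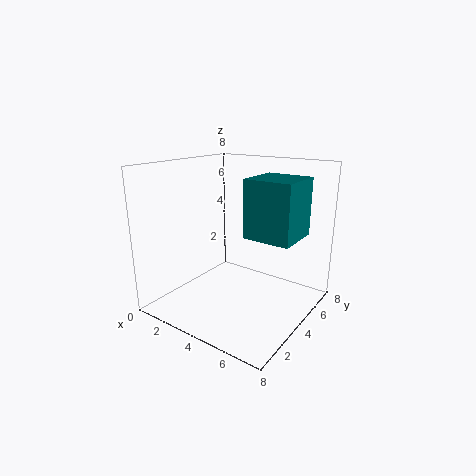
cx = 5
cy = 3
cz = 4.5
d = 2.5
h = 3
color = 'teal'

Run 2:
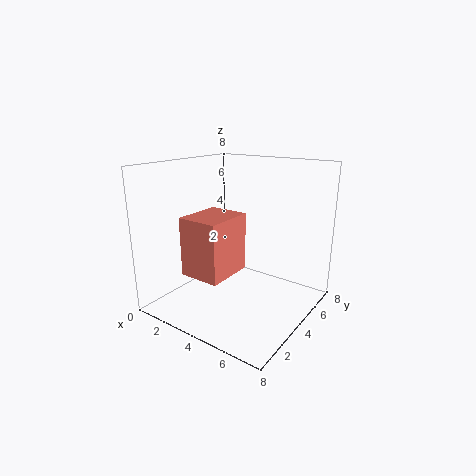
cx = 1
cy = 2.5
cz = 1.5
d = 3
h = 3.5
color = 'salmon'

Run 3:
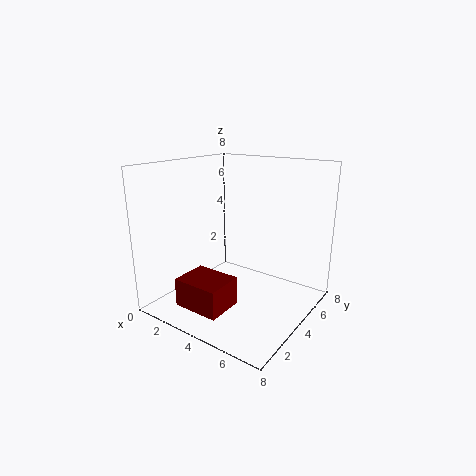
cx = 2.5
cy = 0.5
cz = 1
d = 2
h = 1.5
color = 'maroon'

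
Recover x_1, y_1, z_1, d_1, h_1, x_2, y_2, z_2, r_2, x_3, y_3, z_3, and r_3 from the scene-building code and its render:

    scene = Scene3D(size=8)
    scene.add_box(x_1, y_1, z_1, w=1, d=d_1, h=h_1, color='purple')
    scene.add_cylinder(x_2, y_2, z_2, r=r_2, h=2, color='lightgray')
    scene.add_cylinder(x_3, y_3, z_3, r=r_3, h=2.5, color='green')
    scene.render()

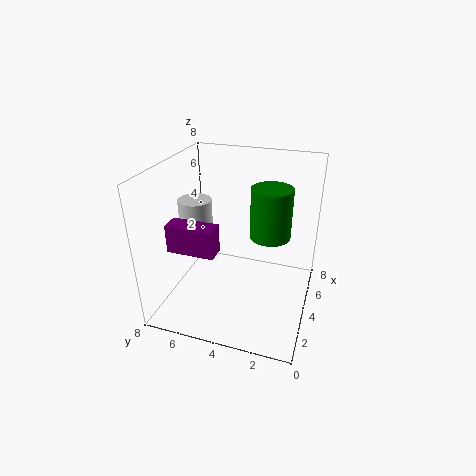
x_1 = 1.5; y_1 = 4.5; z_1 = 4; d_1 = 2.5; h_1 = 1.5; x_2 = 5; y_2 = 7; z_2 = 3.5; r_2 = 1; x_3 = 3; y_3 = 2; z_3 = 5; r_3 = 1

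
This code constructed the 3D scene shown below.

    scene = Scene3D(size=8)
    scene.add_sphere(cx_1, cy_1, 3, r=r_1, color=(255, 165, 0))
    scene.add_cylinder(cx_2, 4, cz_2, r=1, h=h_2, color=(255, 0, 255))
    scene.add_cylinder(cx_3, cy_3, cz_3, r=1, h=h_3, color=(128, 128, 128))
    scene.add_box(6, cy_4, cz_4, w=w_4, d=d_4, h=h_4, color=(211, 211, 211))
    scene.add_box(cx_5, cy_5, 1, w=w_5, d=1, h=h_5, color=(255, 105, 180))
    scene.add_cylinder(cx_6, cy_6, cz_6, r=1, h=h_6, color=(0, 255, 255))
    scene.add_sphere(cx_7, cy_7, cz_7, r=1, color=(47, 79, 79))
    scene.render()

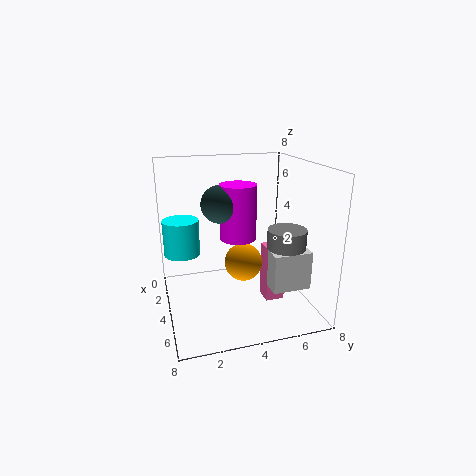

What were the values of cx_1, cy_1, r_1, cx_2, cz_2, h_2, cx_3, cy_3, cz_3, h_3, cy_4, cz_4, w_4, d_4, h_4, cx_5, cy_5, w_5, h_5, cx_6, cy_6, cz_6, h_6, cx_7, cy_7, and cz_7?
cx_1 = 5, cy_1 = 4, r_1 = 1, cx_2 = 4, cz_2 = 4, h_2 = 3, cx_3 = 6, cy_3 = 6, cz_3 = 4, h_3 = 1, cy_4 = 5, cz_4 = 2, w_4 = 1, d_4 = 2, h_4 = 2, cx_5 = 5, cy_5 = 5, w_5 = 1, h_5 = 3, cx_6 = 3, cy_6 = 1, cz_6 = 3, h_6 = 2, cx_7 = 4, cy_7 = 3, cz_7 = 6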